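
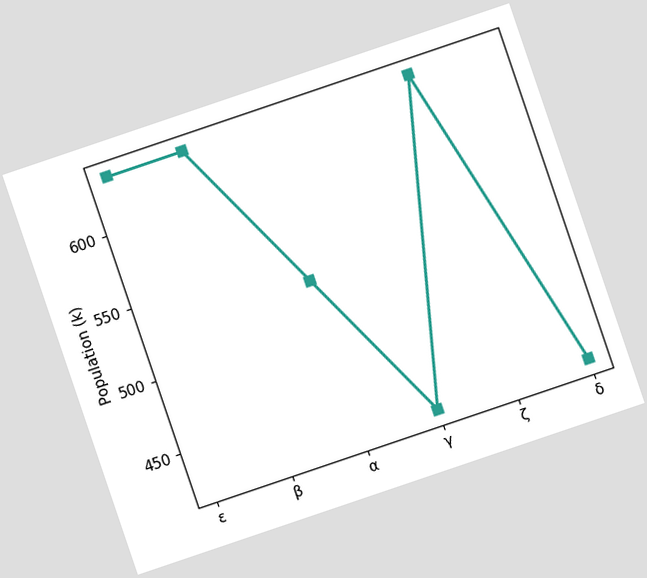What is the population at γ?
The chart is tilted about 19° counter-clockwise. At γ, the line is at 424k.

424k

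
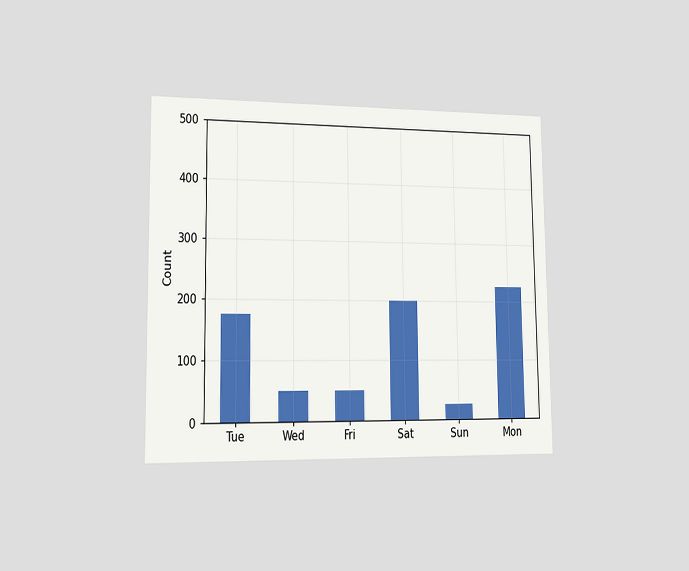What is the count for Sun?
The chart is viewed slightly from the left. Reading along the chart's y-axis, the Sun bar reaches 25.

25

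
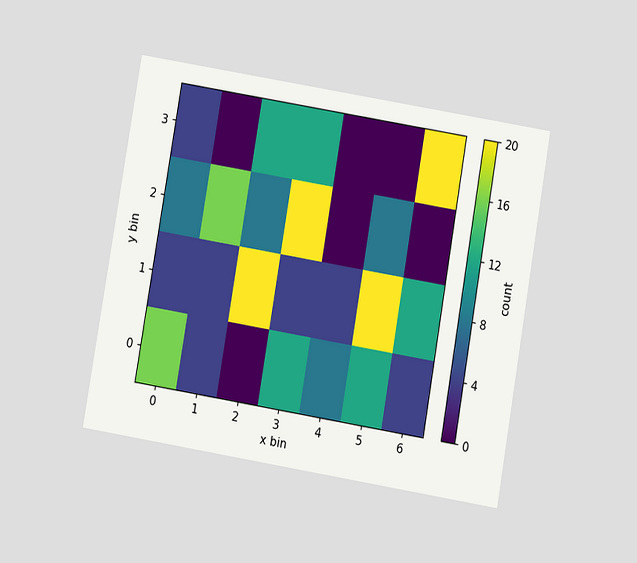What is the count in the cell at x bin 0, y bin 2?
8

The chart is tilted about 10° clockwise and viewed at a slight angle. Matching the cell (0, 2) against the colorbar gives 8.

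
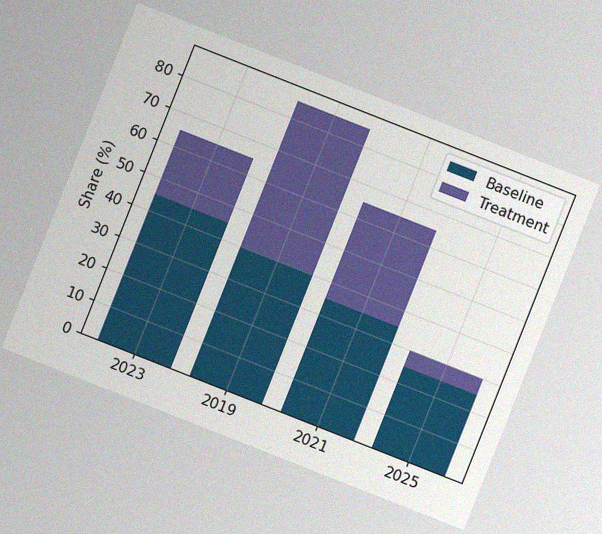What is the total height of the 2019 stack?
85%

The chart is tilted about 22° clockwise, with some photo noise. The 2019 stack's top reaches 85% on the y-axis.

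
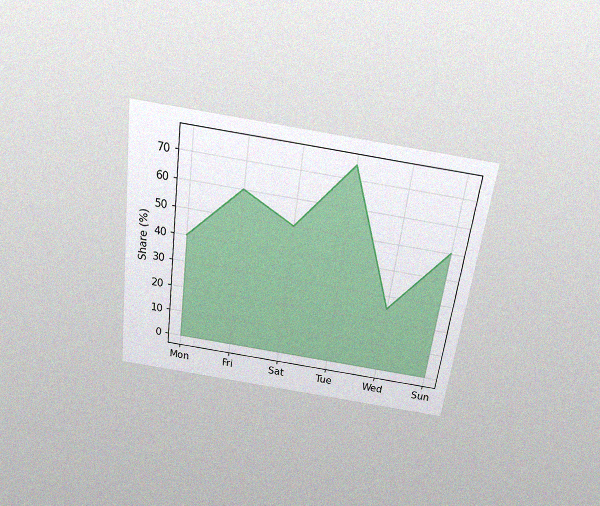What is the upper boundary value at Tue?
The chart is tilted about 7° clockwise and viewed slightly from above, with some photo noise. At Tue the upper boundary is at 75%.

75%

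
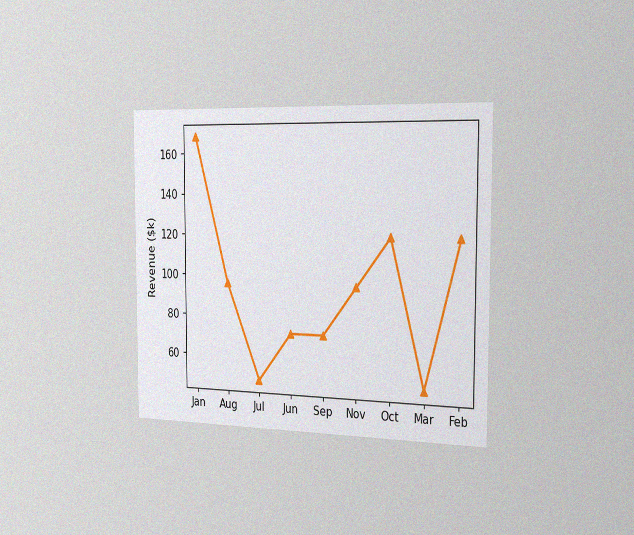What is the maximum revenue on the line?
The chart is viewed slightly from the right, with some photo noise. The highest point is at Jan, and reading across to the y-axis gives $168k.

$168k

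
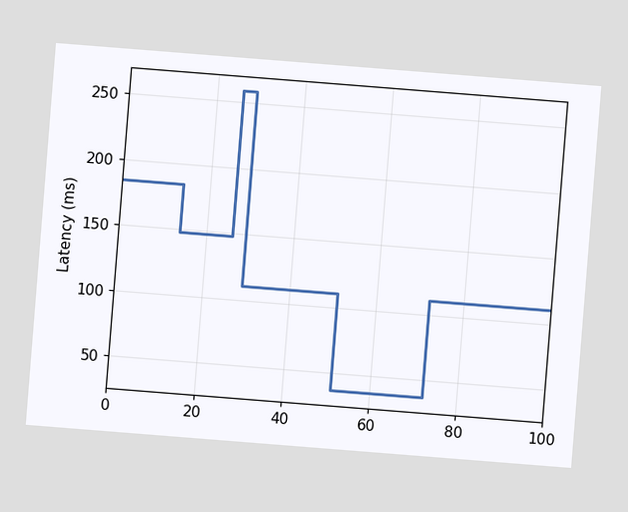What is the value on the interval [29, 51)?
The chart is tilted about 5° clockwise. On [29, 51) the step sits at 111ms.

111ms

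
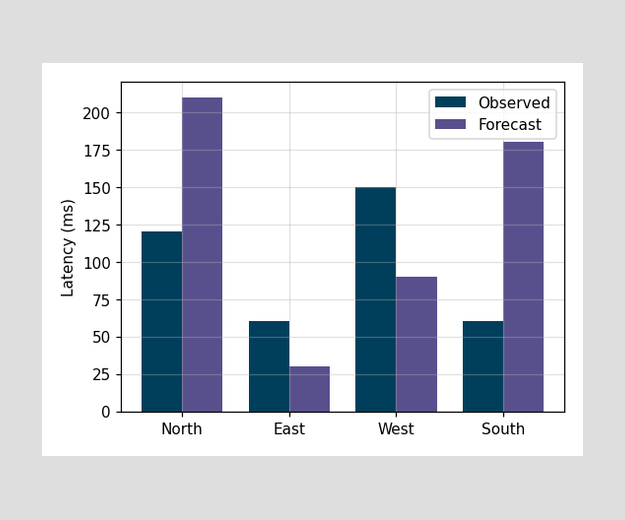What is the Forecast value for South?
180ms

The Forecast bar at South reaches 180ms on the y-axis.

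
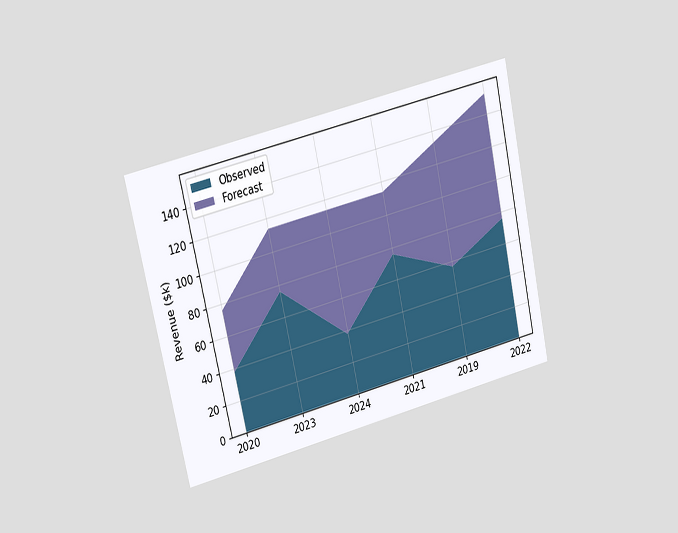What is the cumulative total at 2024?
$114k

The chart is tilted about 13° counter-clockwise and viewed slightly from the left. The stacked total at 2024 reaches $114k.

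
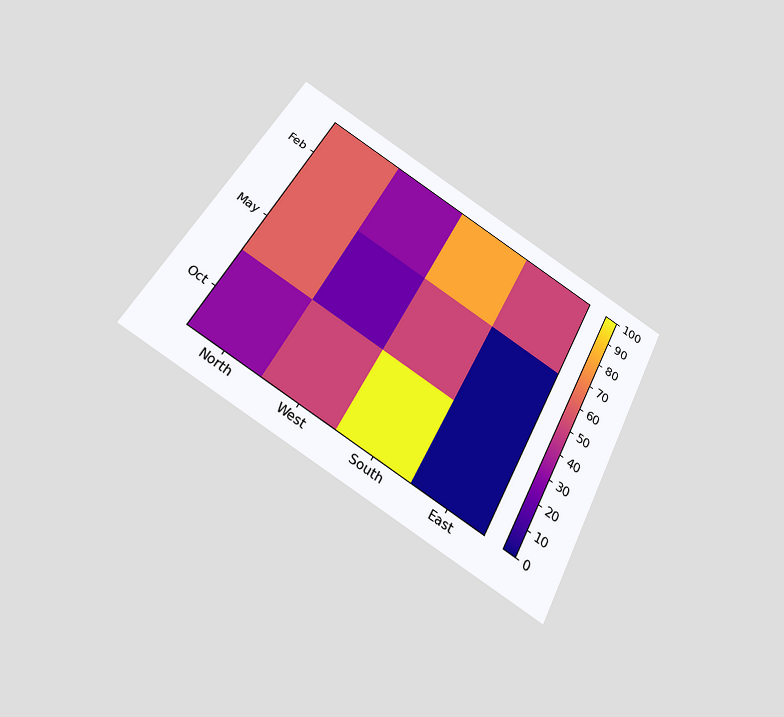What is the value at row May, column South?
The chart is tilted about 28° clockwise and viewed slightly from below. Matching cell (May, South) against the colorbar gives 50.

50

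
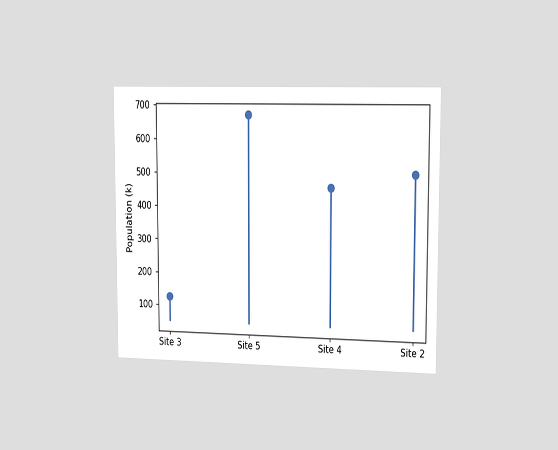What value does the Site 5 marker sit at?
672k

The chart is viewed slightly from the right. The Site 5 marker sits at 672k.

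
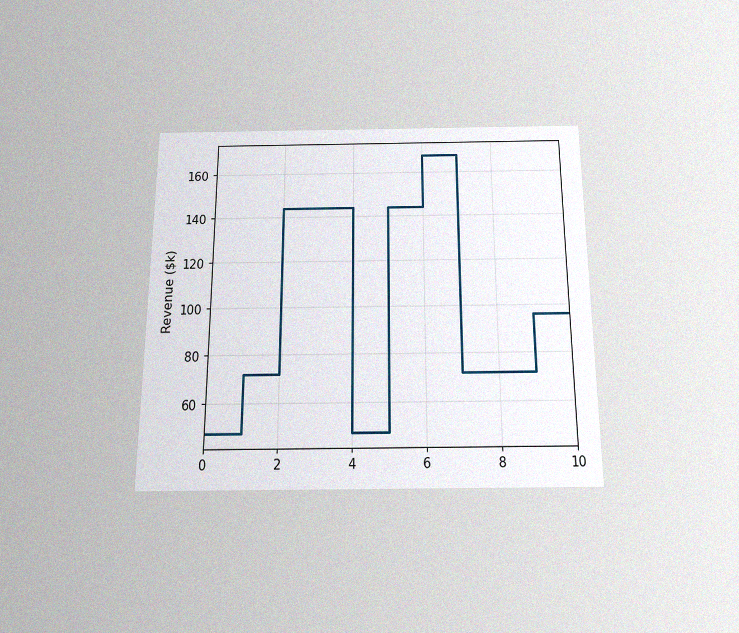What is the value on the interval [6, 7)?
$168k

The chart is viewed slightly from below, with some photo noise. On [6, 7) the step sits at $168k.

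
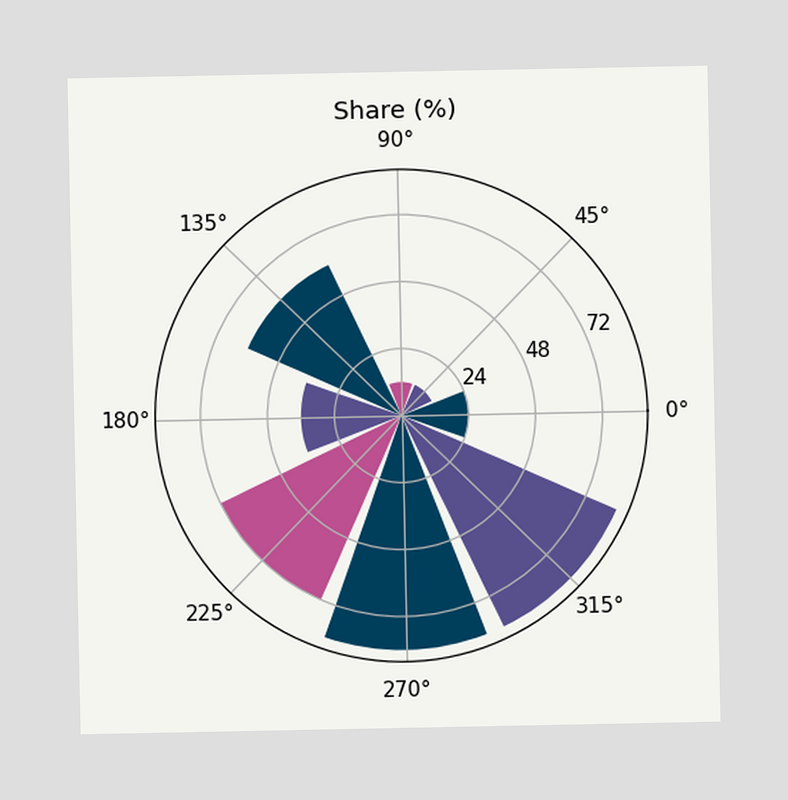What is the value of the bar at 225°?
72%

The bar at 225° reaches 72% on the radial axis.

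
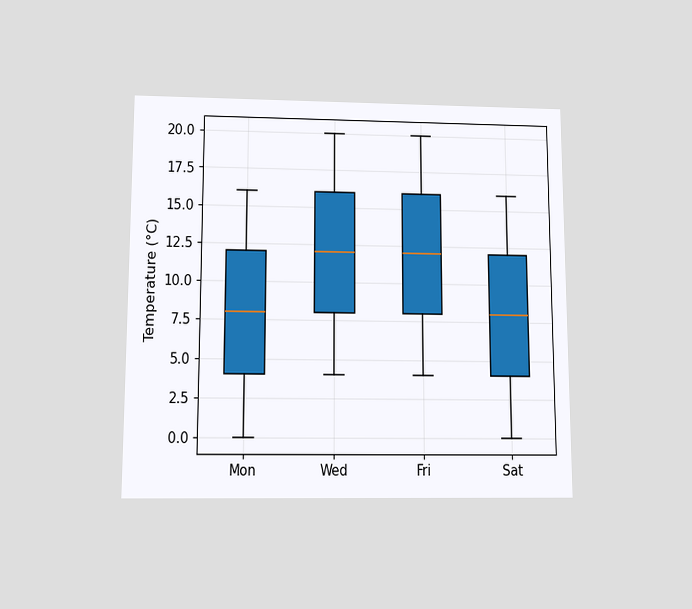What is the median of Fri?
12°C

The chart is viewed slightly from below. The median line in the Fri box sits at 12°C.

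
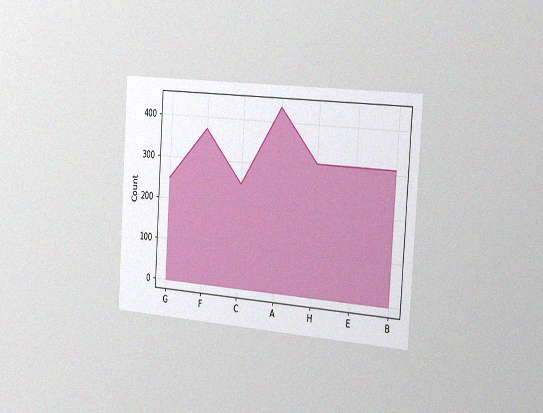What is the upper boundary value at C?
The chart is tilted about 4° clockwise and viewed slightly from the right, with some photo noise. At C the upper boundary is at 248.

248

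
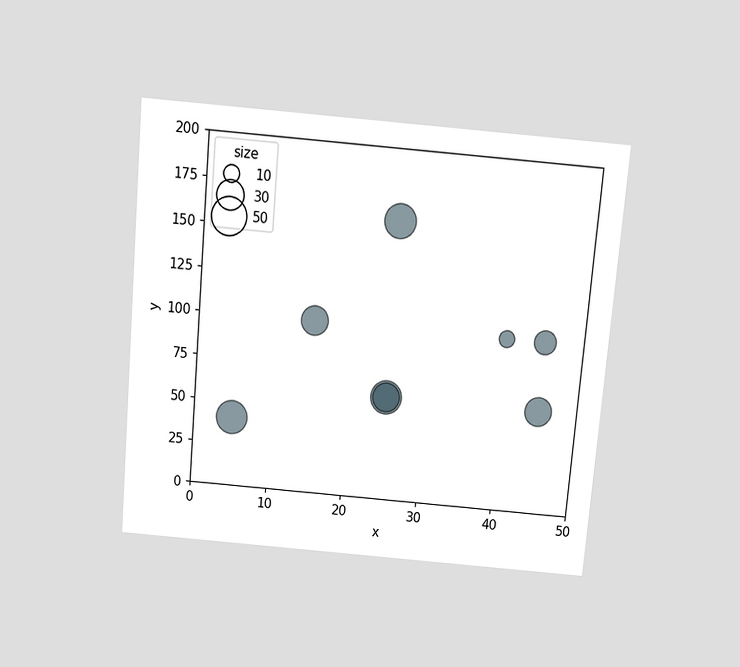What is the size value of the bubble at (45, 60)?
The chart is tilted about 5° clockwise and viewed slightly from above. Matching the bubble at (45, 60) against the size legend gives 30.

30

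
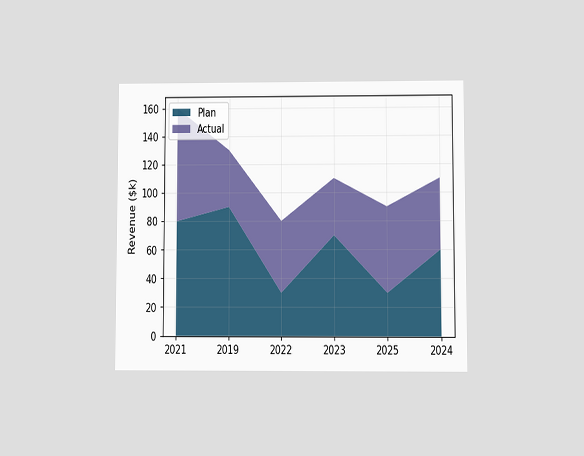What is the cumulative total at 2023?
The chart is viewed at a slight angle. The stacked total at 2023 reaches $110k.

$110k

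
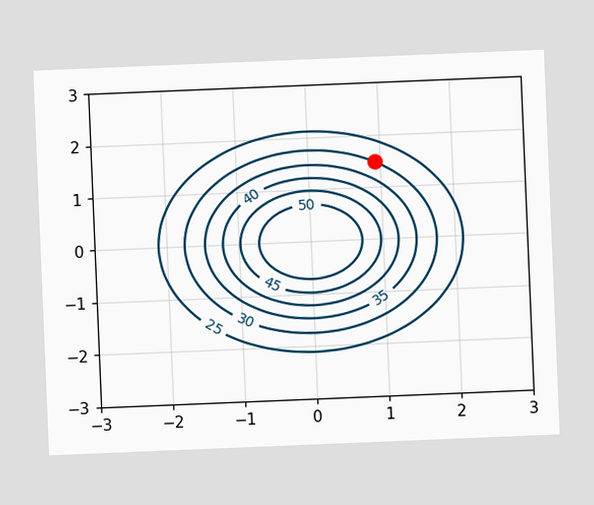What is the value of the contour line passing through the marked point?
30

The chart is tilted about 2° counter-clockwise. The marked point sits on the contour labelled 30.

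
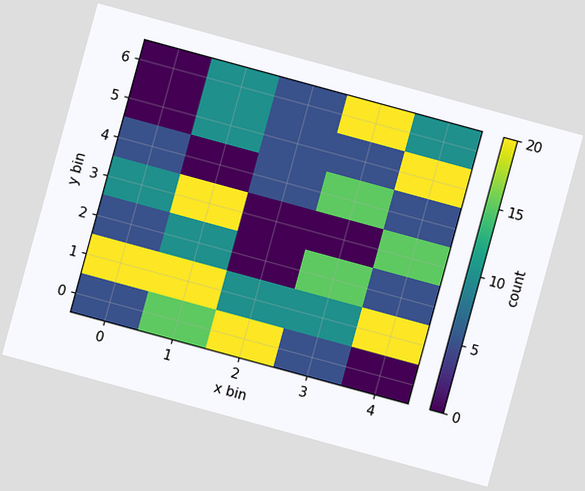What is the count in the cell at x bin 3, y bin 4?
The chart is tilted about 15° clockwise. Matching the cell (3, 4) against the colorbar gives 15.

15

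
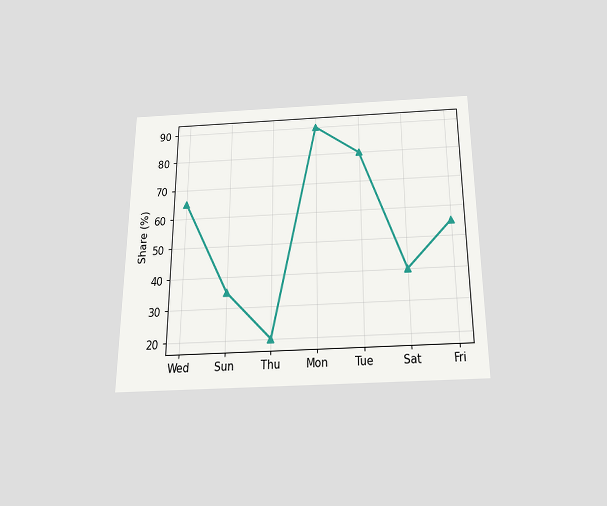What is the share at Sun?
The chart is viewed slightly from below. At Sun, the line is at 35%.

35%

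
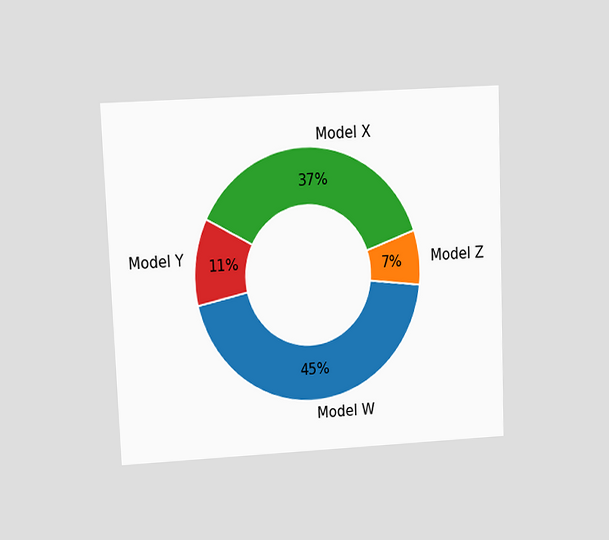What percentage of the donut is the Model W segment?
The chart is tilted about 2° counter-clockwise and viewed at a slight angle. The Model W segment takes up 45% of the ring.

45%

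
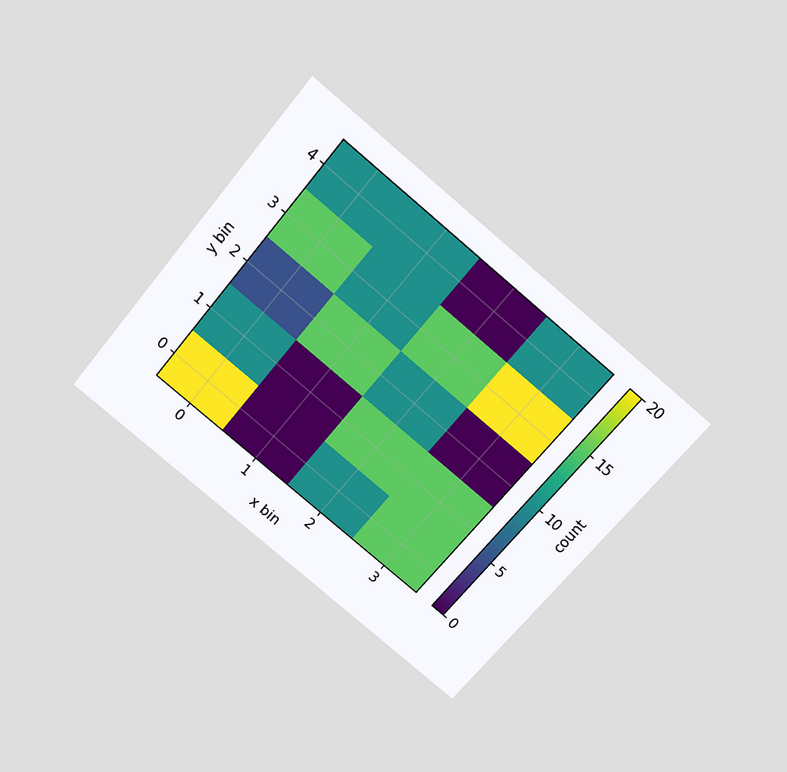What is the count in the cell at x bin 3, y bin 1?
15

The chart is tilted about 40° clockwise and viewed slightly from above. Matching the cell (3, 1) against the colorbar gives 15.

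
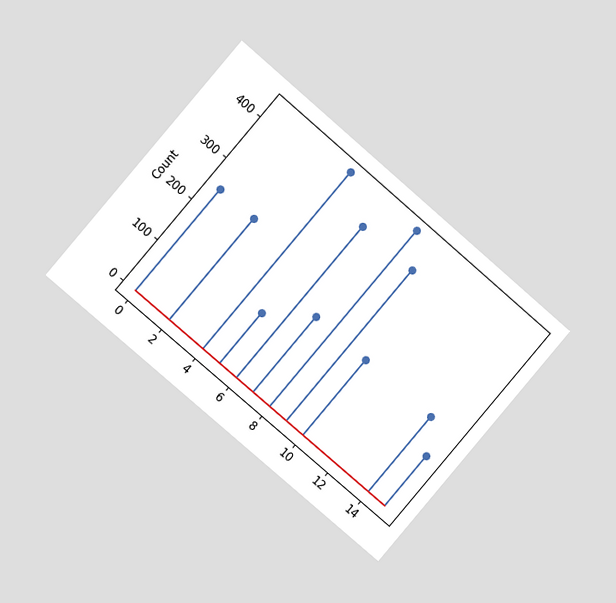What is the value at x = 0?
248

The chart is tilted about 41° clockwise and viewed at a slight angle. The stem at x=0 reaches 248.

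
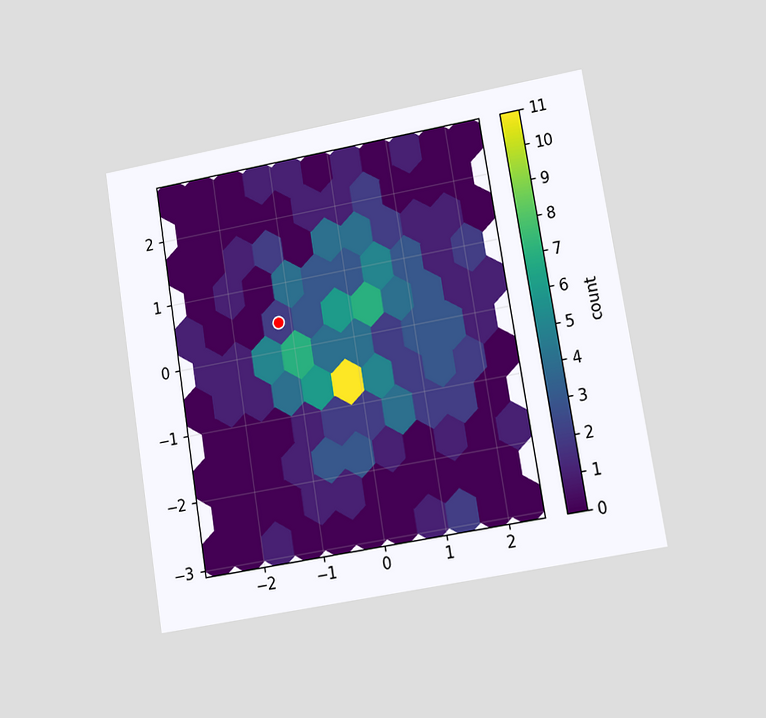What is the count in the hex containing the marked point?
The chart is tilted about 9° counter-clockwise and viewed at a slight angle. The marked hex reads 2 on the colorbar.

2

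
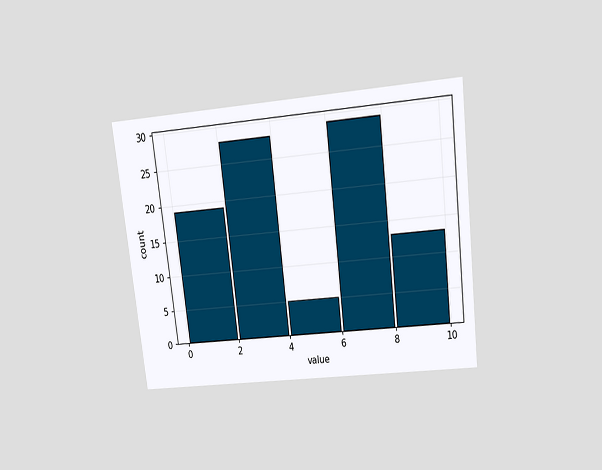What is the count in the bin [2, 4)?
28

The chart is tilted about 7° counter-clockwise and viewed slightly from above. The [2, 4) bin has height 28.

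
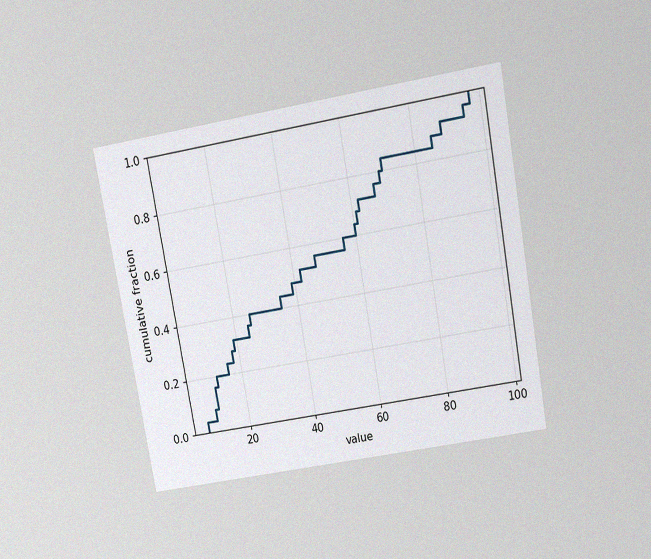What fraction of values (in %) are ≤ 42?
The chart is tilted about 10° counter-clockwise and viewed slightly from above, with some photo noise. At x=42 the ECDF step is at 52%.

52%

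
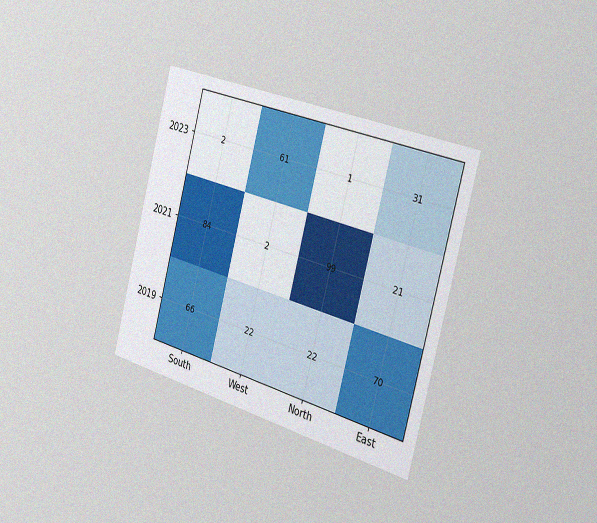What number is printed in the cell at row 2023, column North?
The chart is tilted about 15° clockwise and viewed slightly from the right, with some photo noise. The (2023, North) cell reads 1.

1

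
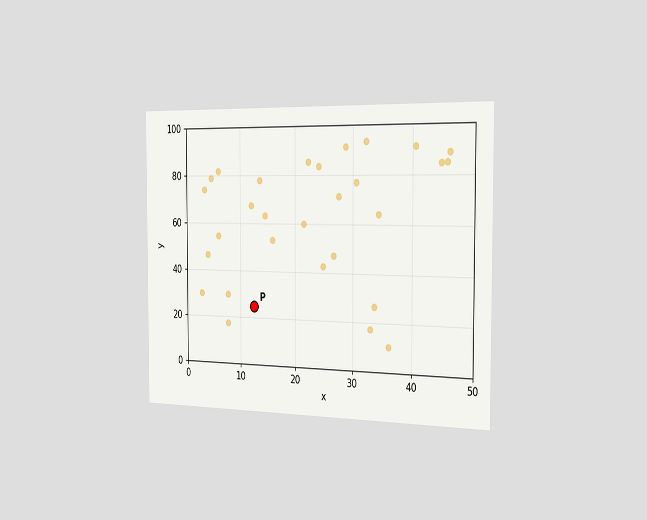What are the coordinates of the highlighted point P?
The chart is viewed slightly from the right. Following the gridlines from P to each axis, P sits at (12.5, 25).

(12.5, 25)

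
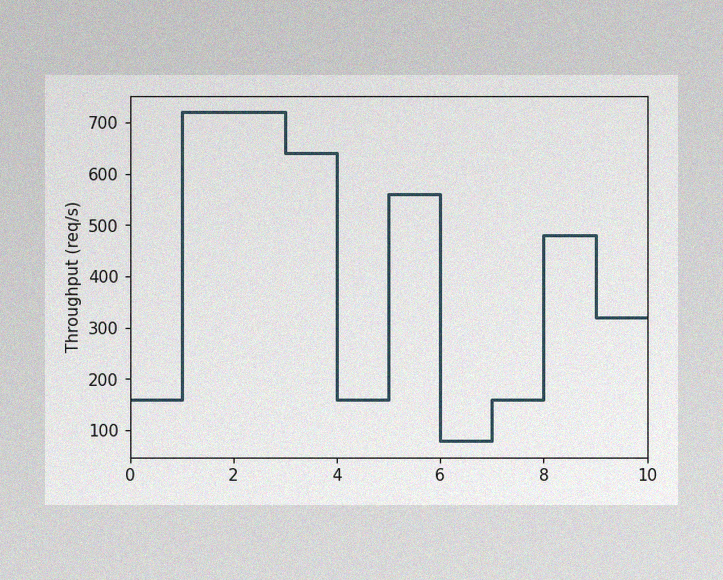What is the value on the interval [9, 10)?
The image has some photo noise and uneven lighting. On [9, 10) the step sits at 320req/s.

320req/s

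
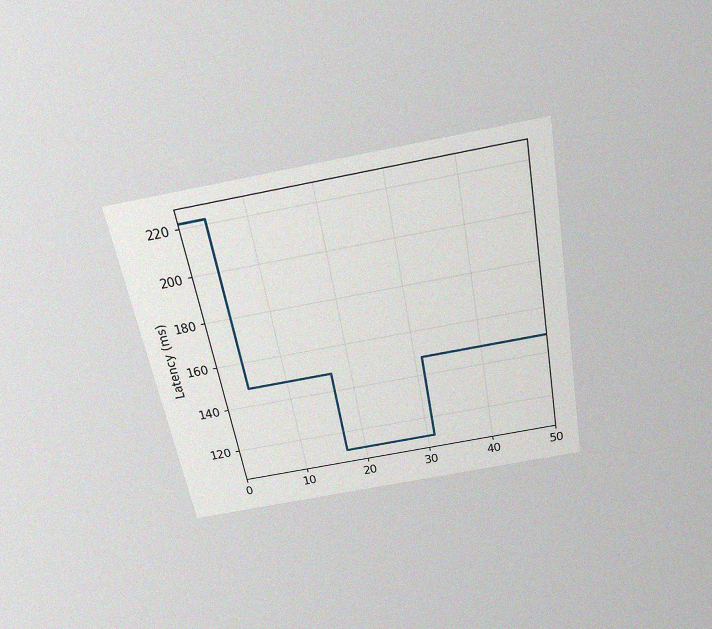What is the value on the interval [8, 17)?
The chart is tilted about 11° counter-clockwise and viewed slightly from above, with some photo noise. On [8, 17) the step sits at 148ms.

148ms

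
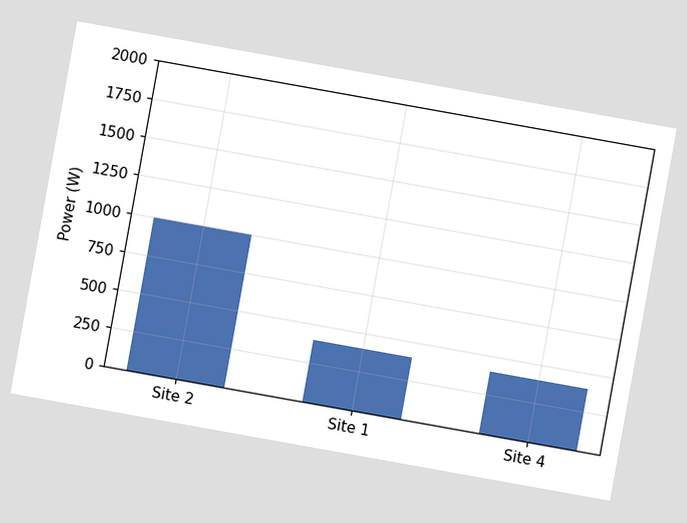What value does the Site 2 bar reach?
The chart is tilted about 10° clockwise. Reading along the chart's y-axis, the Site 2 bar reaches 1000W.

1000W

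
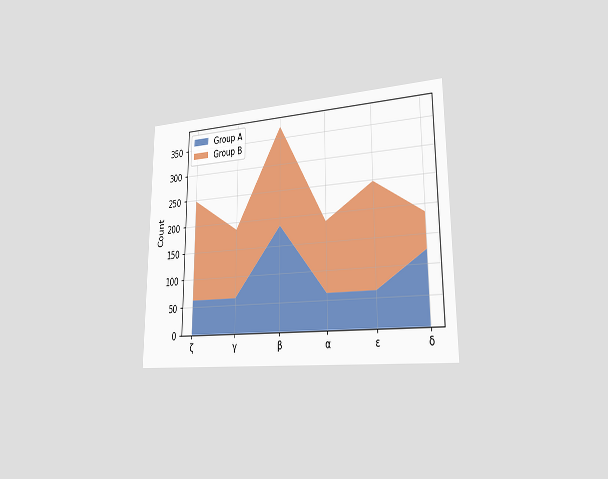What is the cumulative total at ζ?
The chart is viewed slightly from the right. The stacked total at ζ reaches 248.

248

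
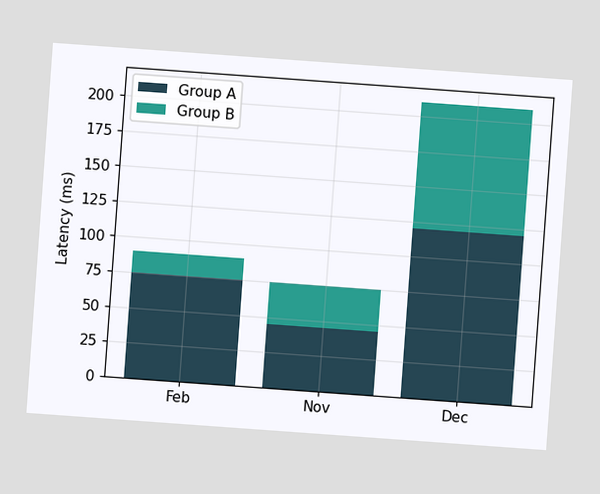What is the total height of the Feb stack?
90ms

The chart is tilted about 4° clockwise. The Feb stack's top reaches 90ms on the y-axis.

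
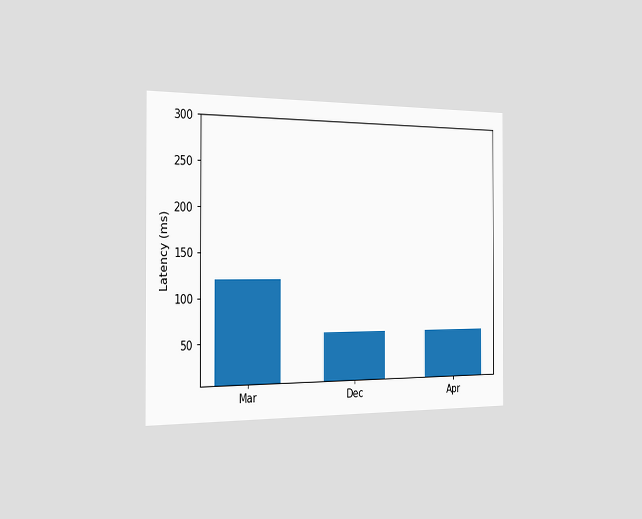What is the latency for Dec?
60ms

The chart is viewed slightly from the left. Reading along the chart's y-axis, the Dec bar reaches 60ms.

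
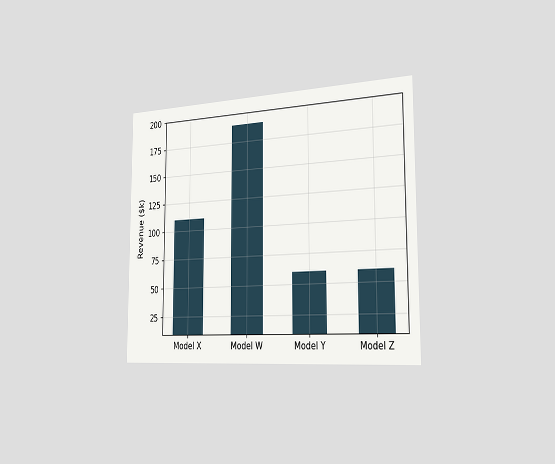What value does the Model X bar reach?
$110k

The chart is viewed slightly from the right. Reading along the chart's y-axis, the Model X bar reaches $110k.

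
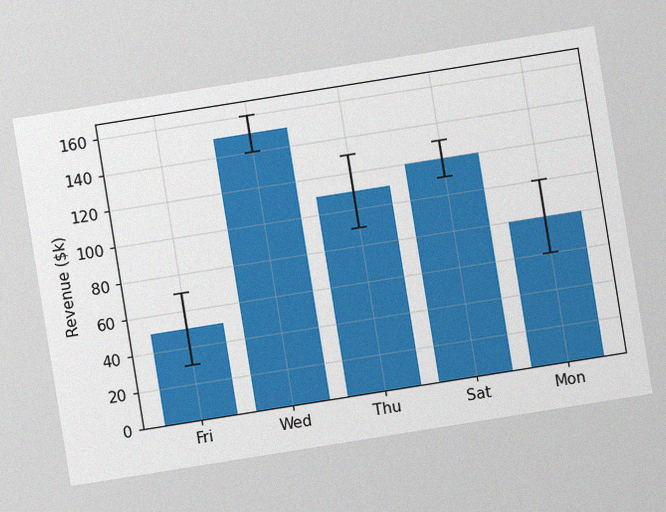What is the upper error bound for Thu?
The chart is tilted about 9° counter-clockwise, with some photo noise. The Thu bar's upper whisker reaches $130k.

$130k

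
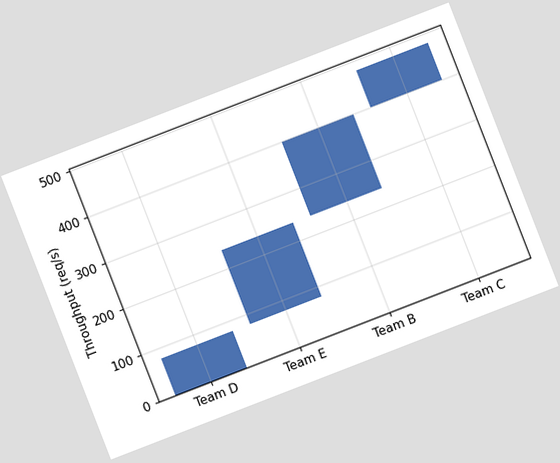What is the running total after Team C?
480req/s

The chart is tilted about 21° counter-clockwise. After Team C the running total reaches 480req/s.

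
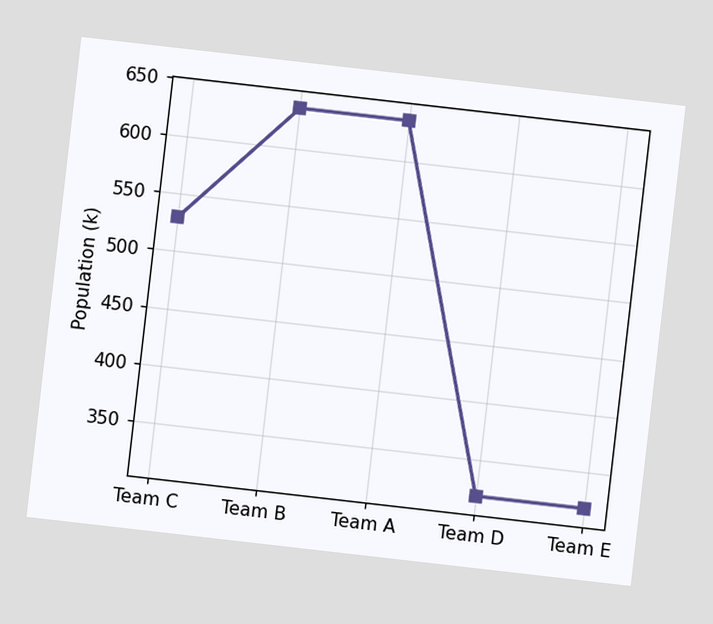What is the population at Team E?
The chart is tilted about 7° clockwise. At Team E, the line is at 318k.

318k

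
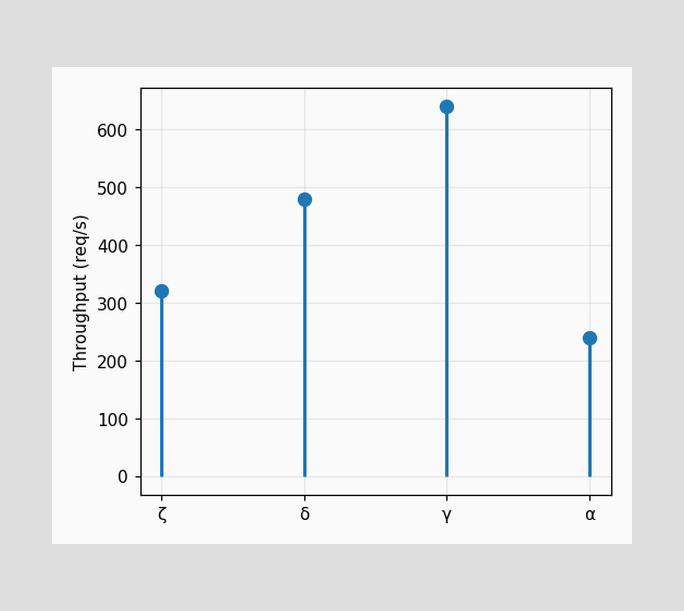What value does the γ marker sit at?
The γ marker sits at 640req/s.

640req/s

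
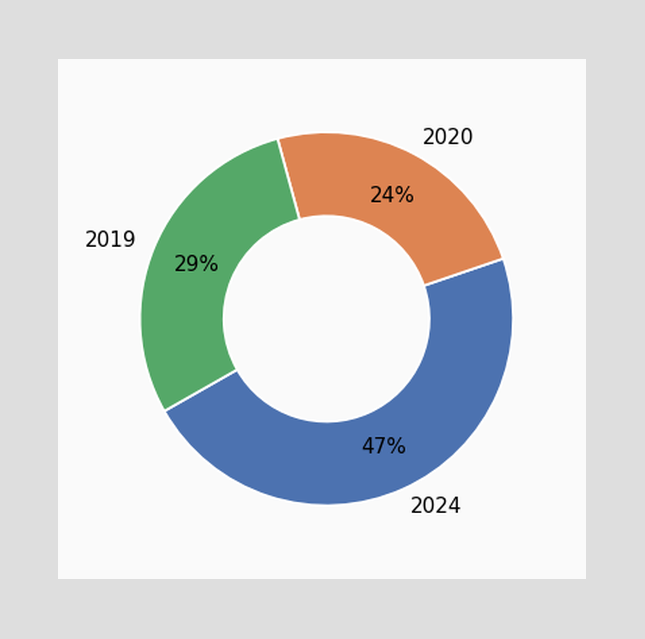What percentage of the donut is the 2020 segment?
The 2020 segment takes up 24% of the ring.

24%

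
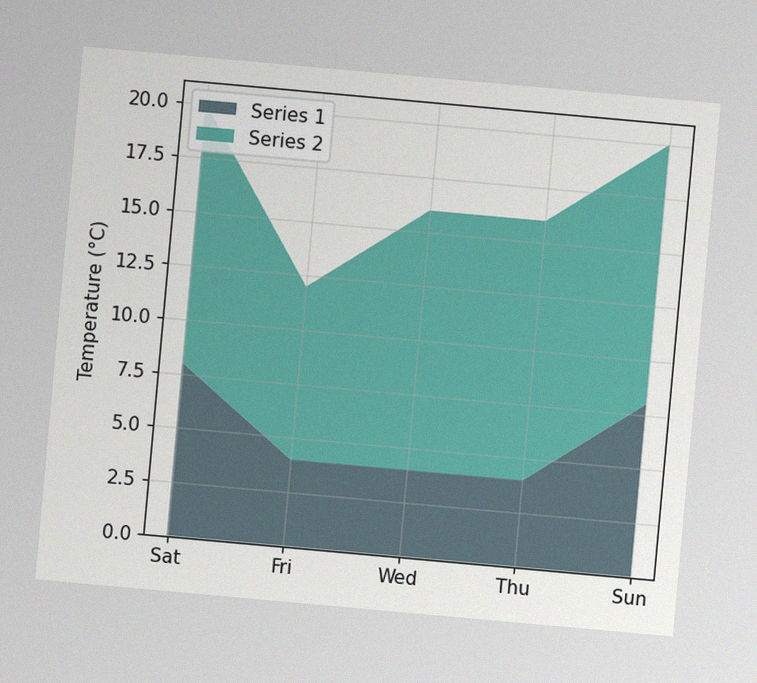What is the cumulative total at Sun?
The chart is tilted about 5° clockwise, with some photo noise. The stacked total at Sun reaches 20°C.

20°C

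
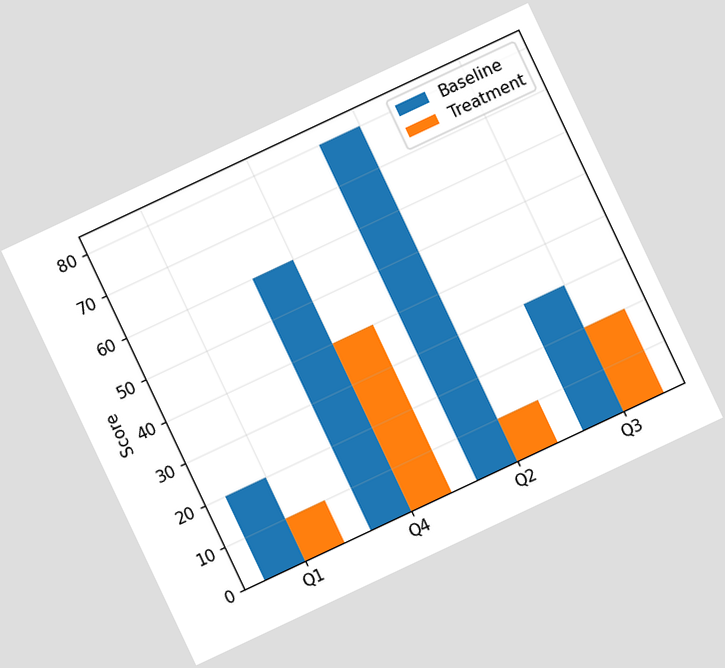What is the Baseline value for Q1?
20

The chart is tilted about 25° counter-clockwise. The Baseline bar at Q1 reaches 20 on the y-axis.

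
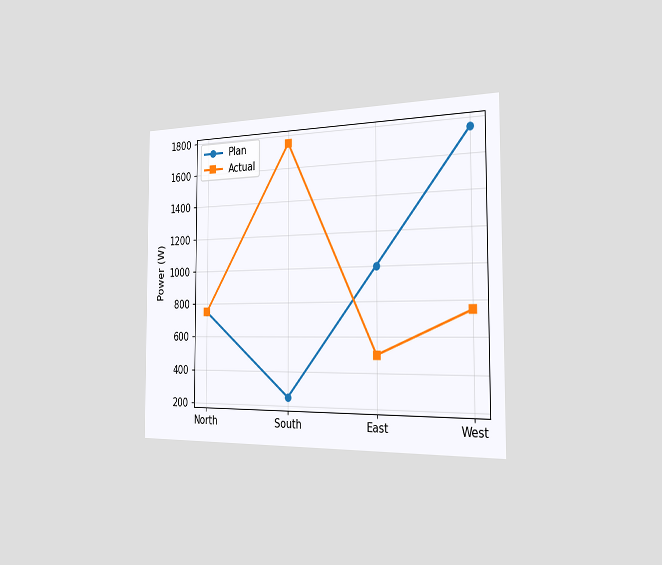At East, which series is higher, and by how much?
The chart is viewed slightly from the right. At East, Plan sits above the other line by 500W.

Plan, by 500W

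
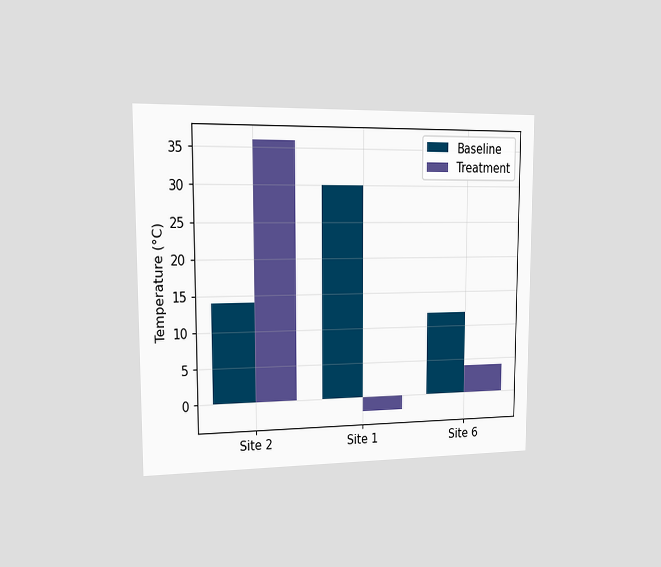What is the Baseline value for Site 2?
The chart is viewed slightly from the left. The Baseline bar at Site 2 reaches 14°C on the y-axis.

14°C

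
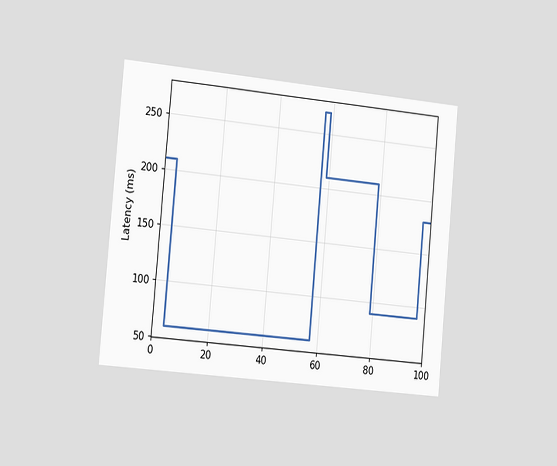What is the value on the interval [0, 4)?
210ms

The chart is tilted about 5° clockwise and viewed slightly from the left. On [0, 4) the step sits at 210ms.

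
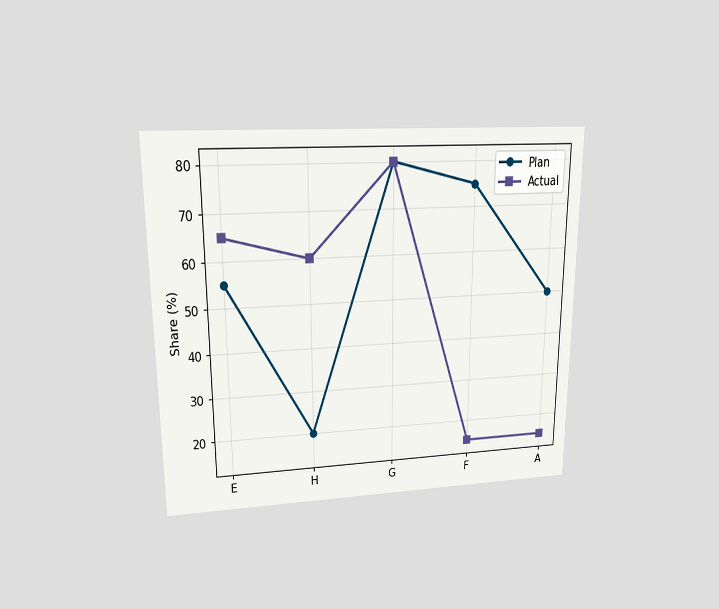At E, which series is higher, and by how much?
Actual, by 10%

The chart is viewed at a slight angle. At E, Actual sits above the other line by 10%.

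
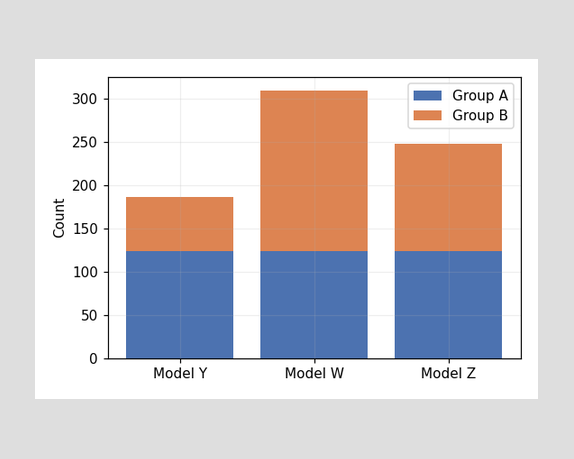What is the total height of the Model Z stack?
The Model Z stack's top reaches 248 on the y-axis.

248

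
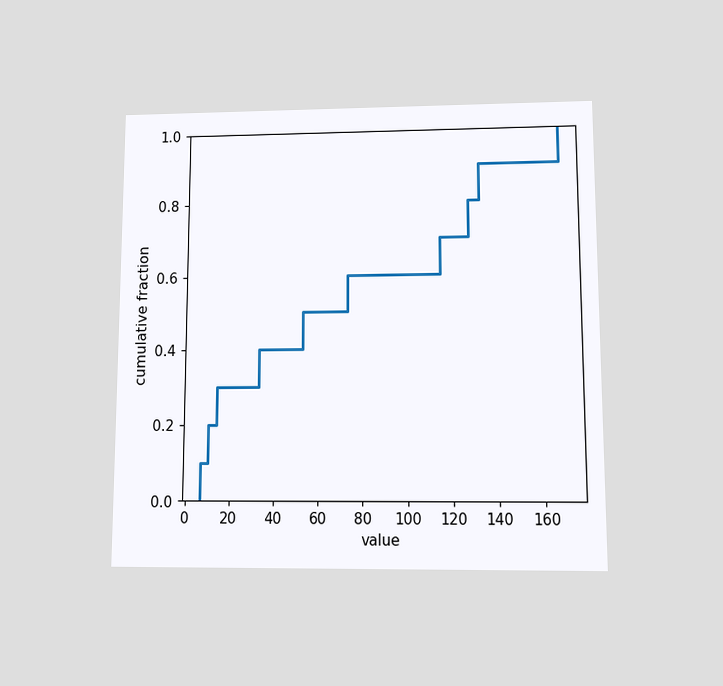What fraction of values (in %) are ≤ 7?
10%

The chart is viewed at a slight angle. At x=7 the ECDF step is at 10%.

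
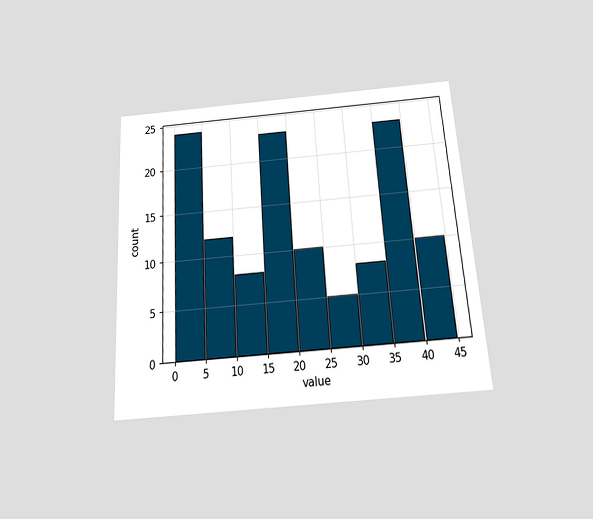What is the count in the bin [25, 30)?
5

The chart is tilted about 4° counter-clockwise and viewed slightly from below. The [25, 30) bin has height 5.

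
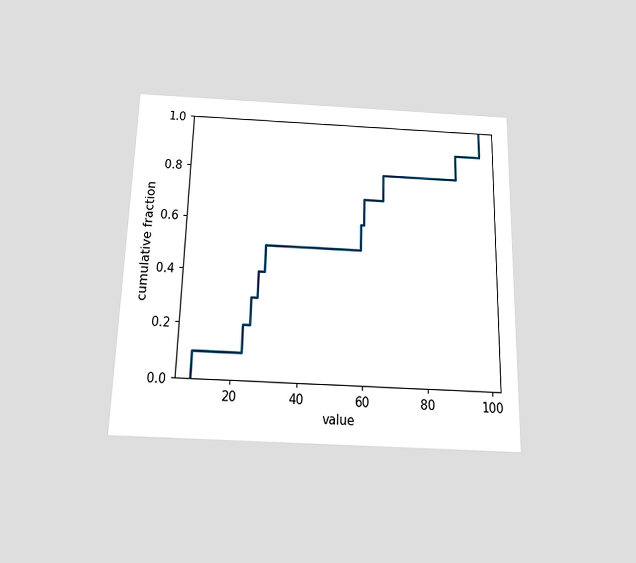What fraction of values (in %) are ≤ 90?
The chart is viewed slightly from below. At x=90 the ECDF step is at 90%.

90%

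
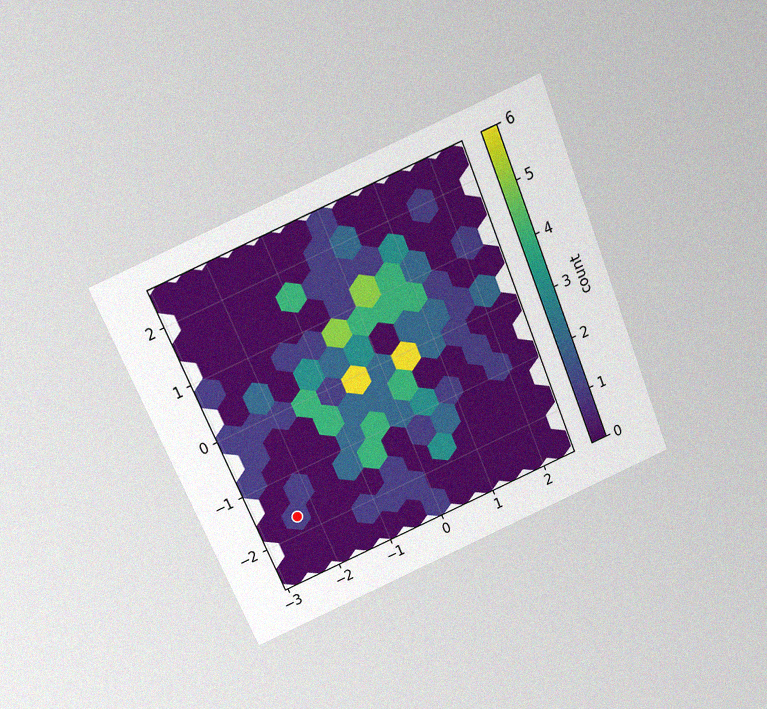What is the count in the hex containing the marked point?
1

The chart is tilted about 23° counter-clockwise and viewed slightly from above, with some photo noise. The marked hex reads 1 on the colorbar.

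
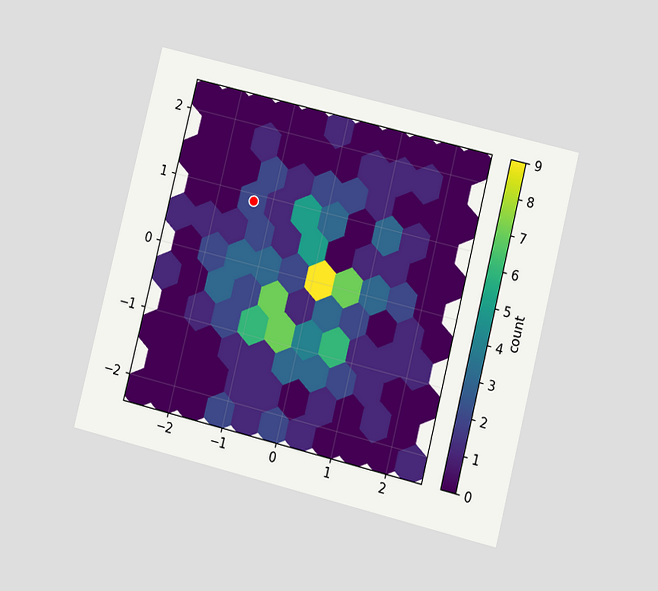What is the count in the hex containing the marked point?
The chart is tilted about 14° clockwise and viewed at a slight angle. The marked hex reads 2 on the colorbar.

2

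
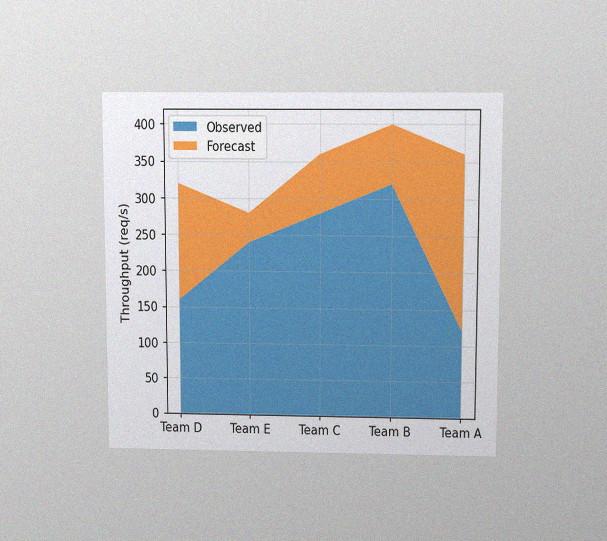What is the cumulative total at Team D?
The chart is viewed slightly from above, with some photo noise. The stacked total at Team D reaches 320req/s.

320req/s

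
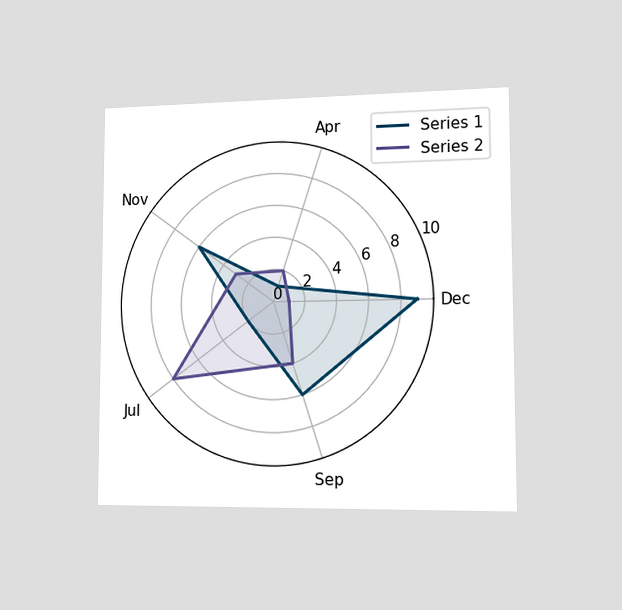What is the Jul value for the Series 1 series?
The chart is viewed slightly from the right. On the Jul axis, Series 1 reaches 2.

2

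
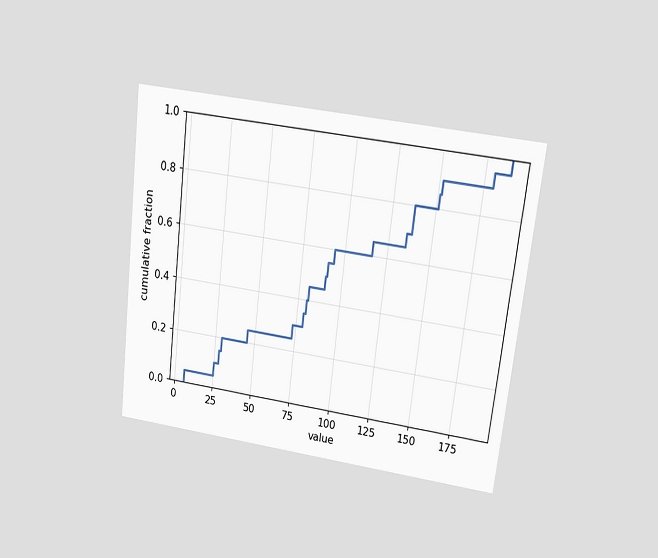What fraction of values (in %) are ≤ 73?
30%

The chart is tilted about 7° clockwise and viewed at a slight angle. At x=73 the ECDF step is at 30%.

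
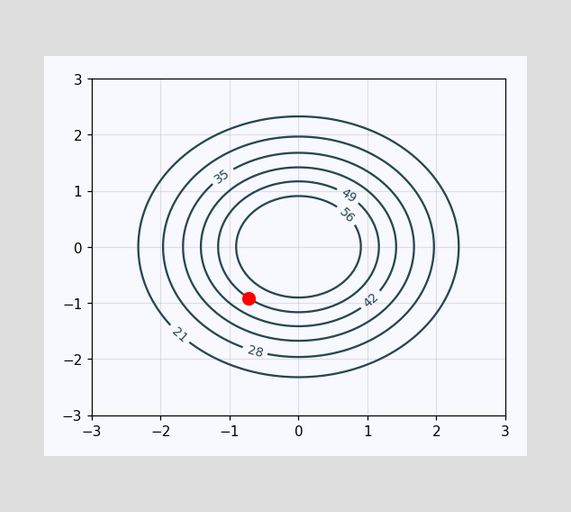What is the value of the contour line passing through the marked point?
The marked point sits on the contour labelled 49.

49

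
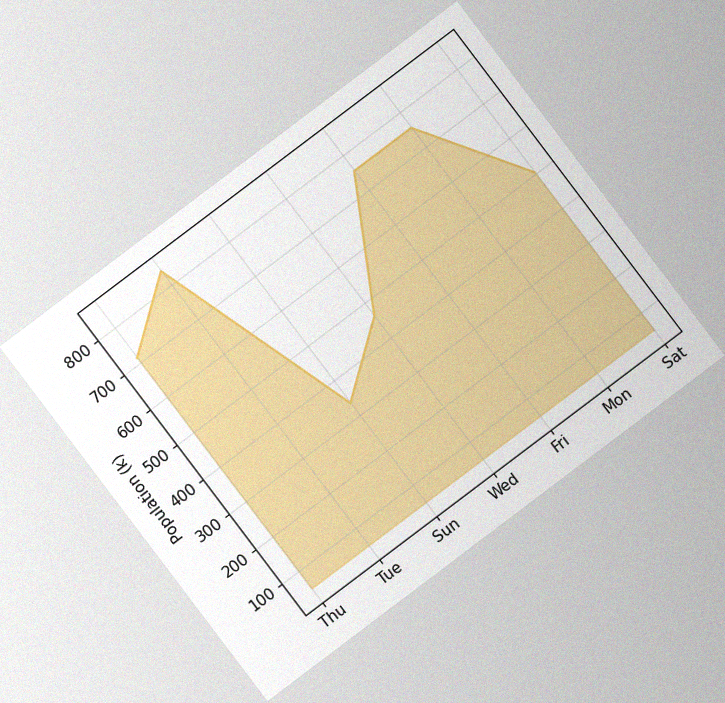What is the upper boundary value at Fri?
756k

The chart is tilted about 37° counter-clockwise, with some photo noise. At Fri the upper boundary is at 756k.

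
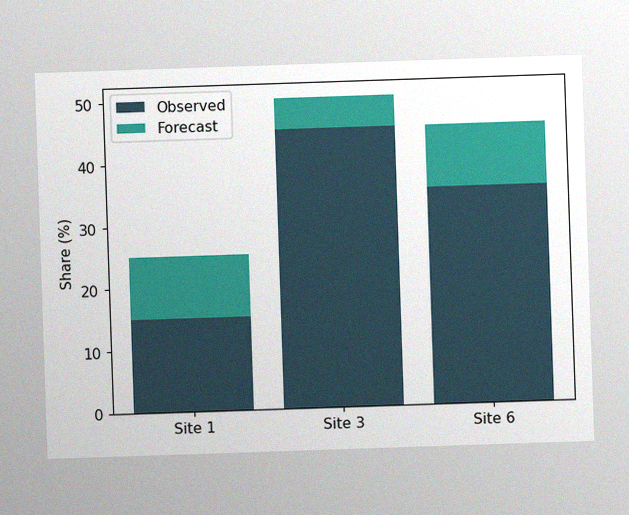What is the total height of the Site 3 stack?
50%

The image has some photo noise and uneven lighting. The Site 3 stack's top reaches 50% on the y-axis.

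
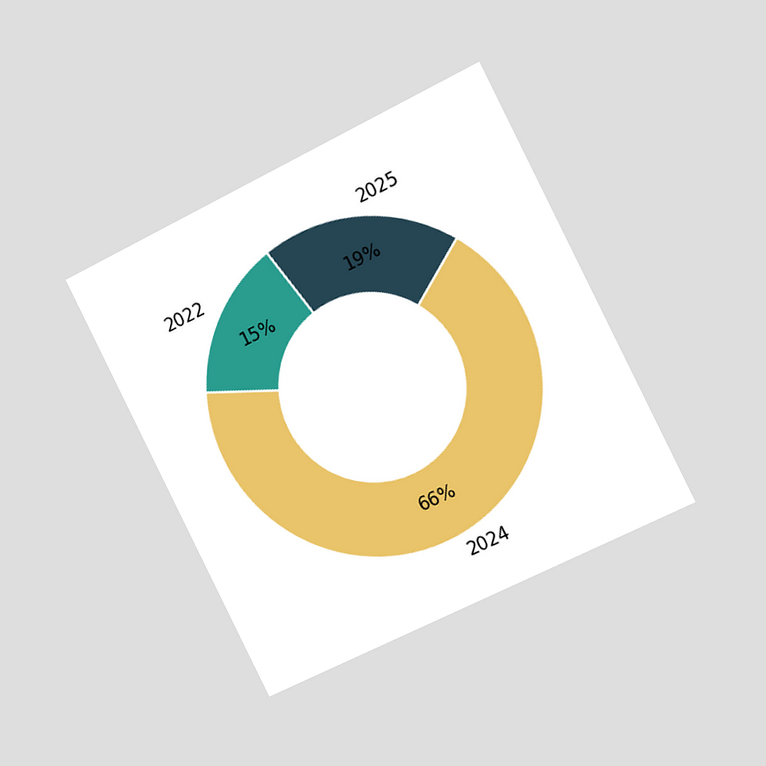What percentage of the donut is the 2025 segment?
19%

The chart is tilted about 27° counter-clockwise and viewed slightly from the right. The 2025 segment takes up 19% of the ring.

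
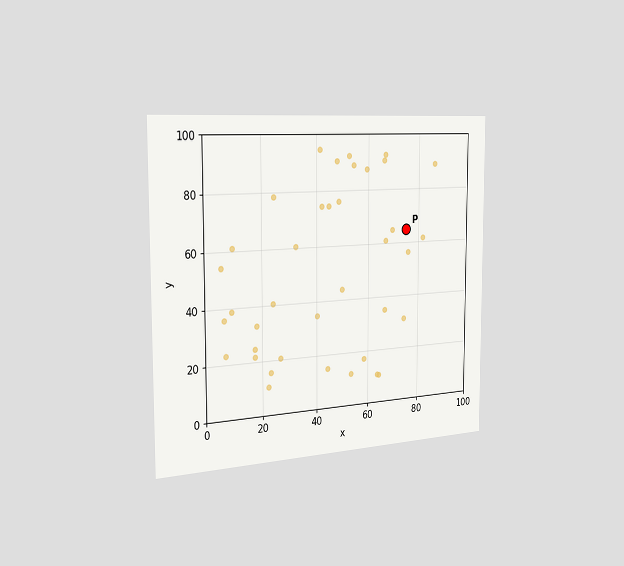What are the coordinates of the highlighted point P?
The chart is viewed slightly from the left. Following the gridlines from P to each axis, P sits at (75, 65).

(75, 65)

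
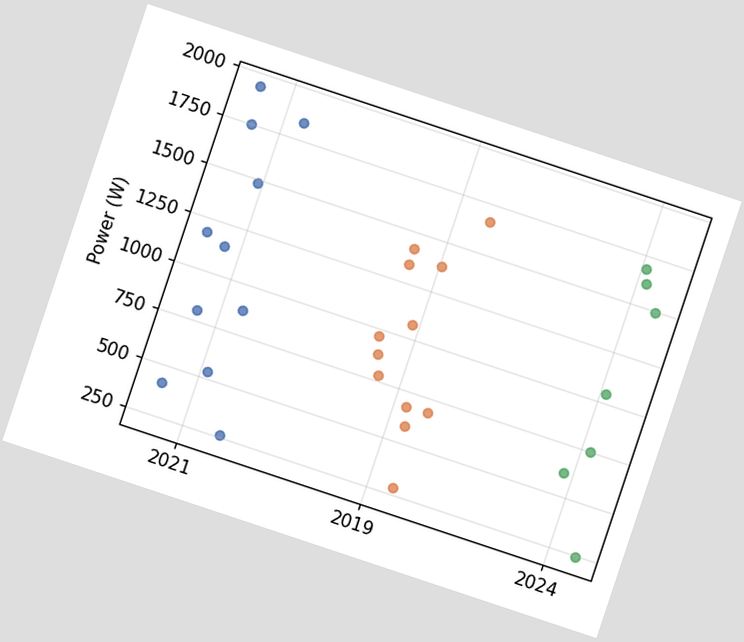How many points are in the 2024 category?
The chart is tilted about 18° clockwise. Counting the markers in the 2024 column gives 7.

7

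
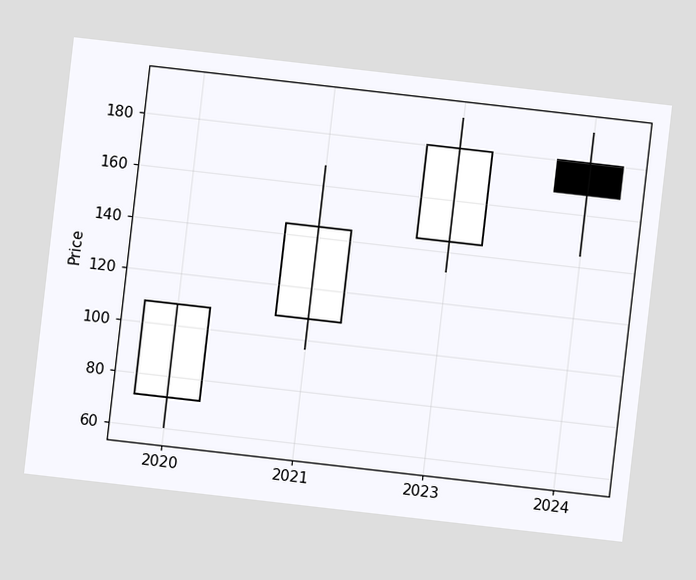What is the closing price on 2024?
168

The chart is tilted about 7° clockwise. The 2024 candle closes at 168.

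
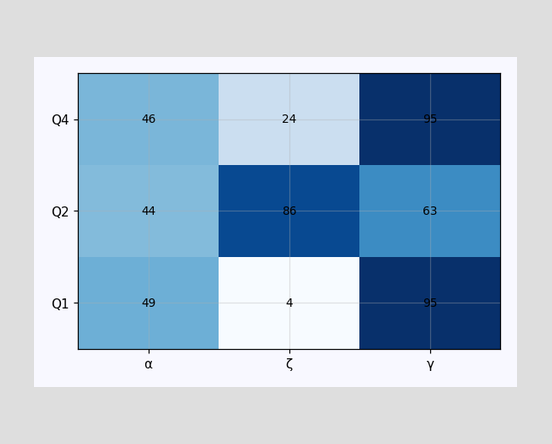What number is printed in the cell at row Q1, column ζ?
4

The (Q1, ζ) cell reads 4.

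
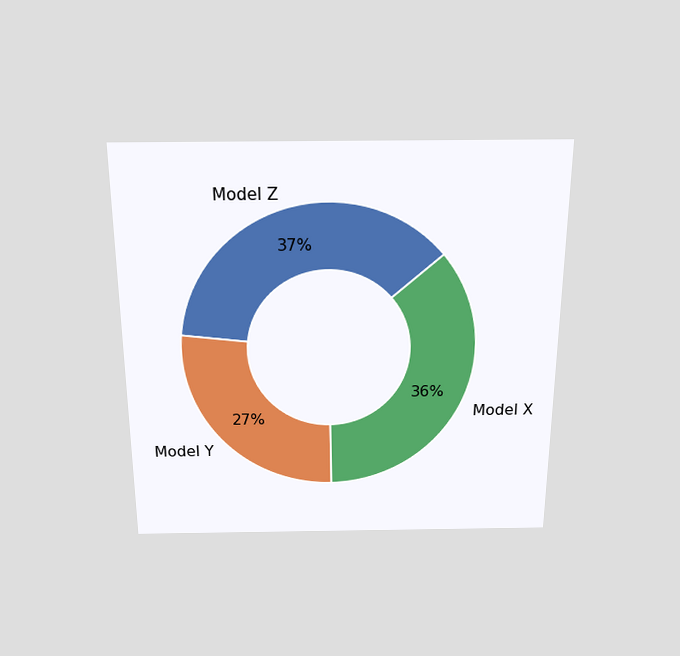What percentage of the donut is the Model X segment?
The chart is viewed slightly from above. The Model X segment takes up 36% of the ring.

36%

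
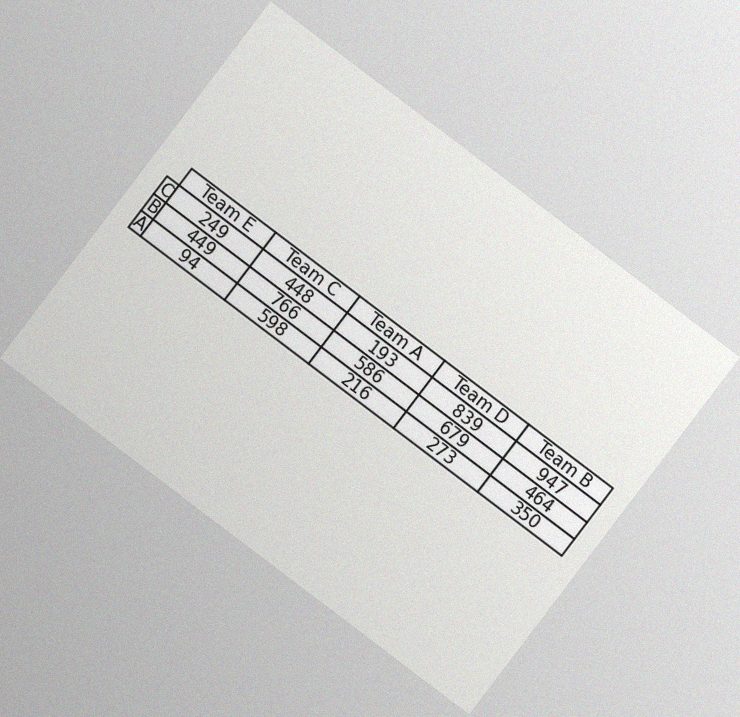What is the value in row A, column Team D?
The chart is tilted about 37° clockwise, with some photo noise. The (A, Team D) cell reads 273.

273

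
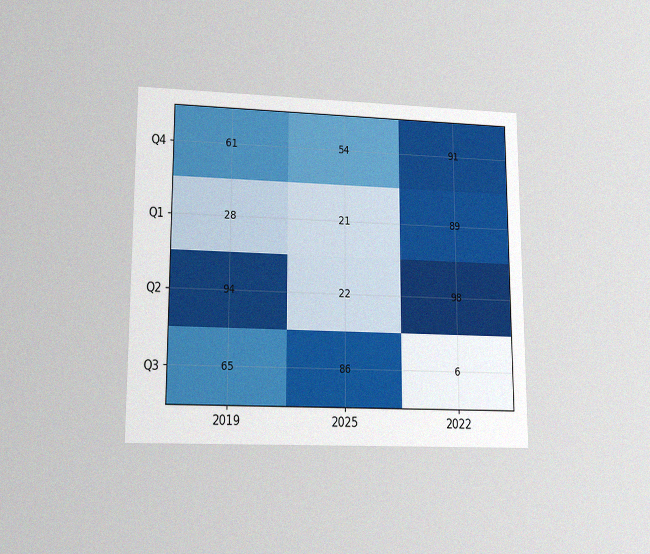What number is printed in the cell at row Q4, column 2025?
54

The chart is viewed at a slight angle, with some photo noise. The (Q4, 2025) cell reads 54.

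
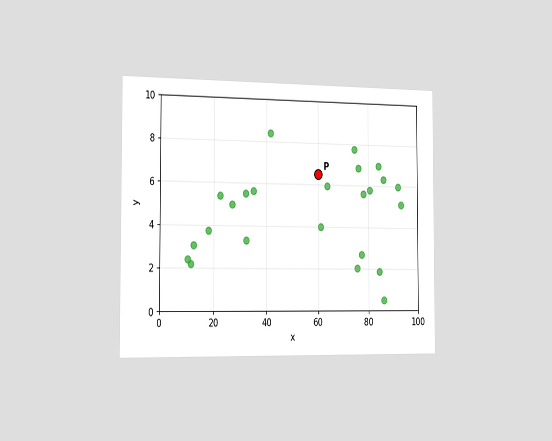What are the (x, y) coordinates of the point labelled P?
(60, 6.5)

The chart is viewed slightly from the left. Following the gridlines from P to each axis, P sits at (60, 6.5).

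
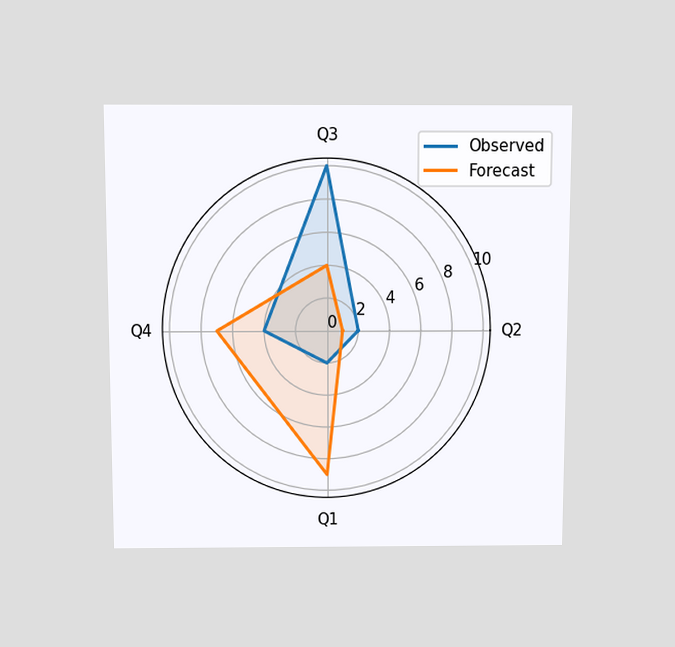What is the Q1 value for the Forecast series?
The chart is viewed slightly from above. On the Q1 axis, Forecast reaches 9.

9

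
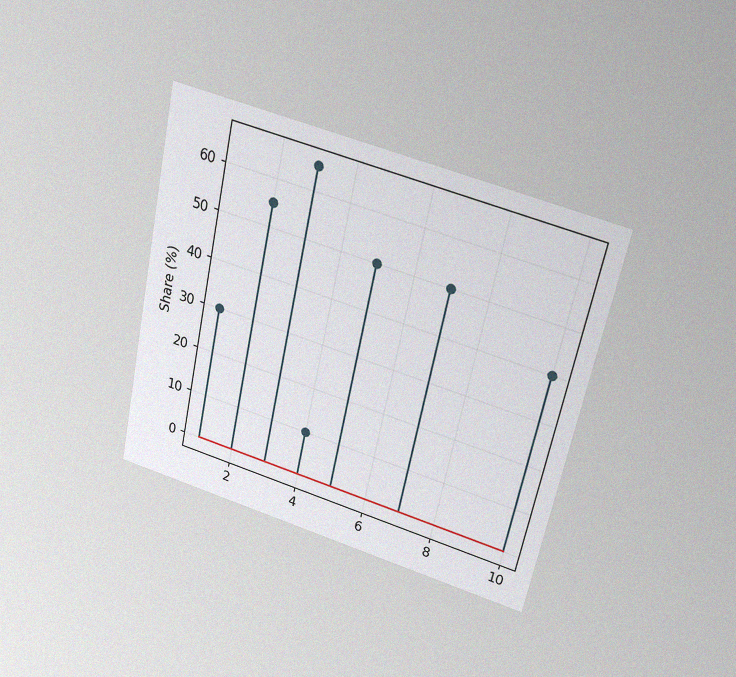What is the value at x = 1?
The chart is tilted about 12° clockwise and viewed slightly from above, with some photo noise. The stem at x=1 reaches 30%.

30%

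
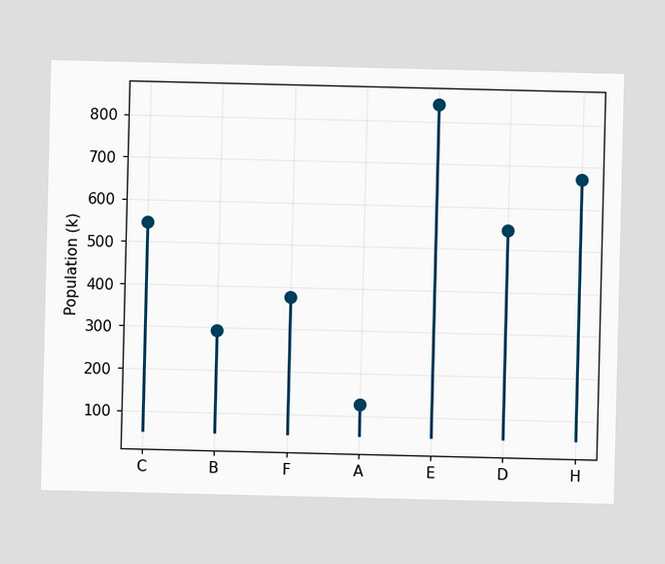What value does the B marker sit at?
294k

The B marker sits at 294k.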